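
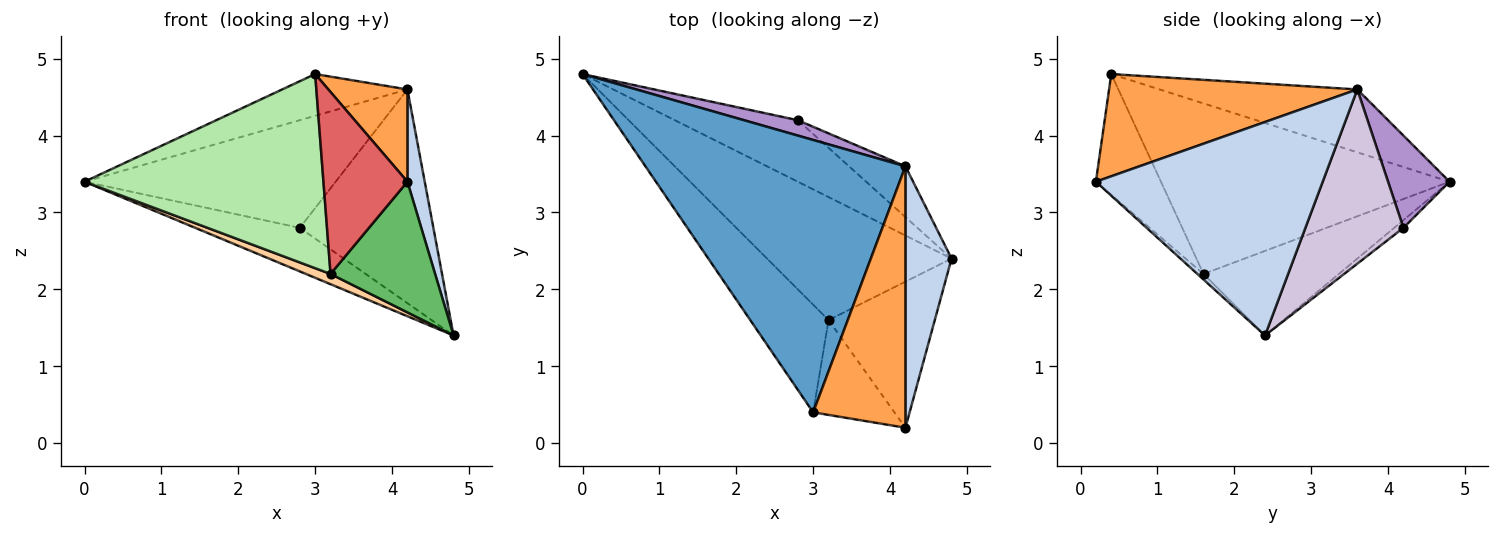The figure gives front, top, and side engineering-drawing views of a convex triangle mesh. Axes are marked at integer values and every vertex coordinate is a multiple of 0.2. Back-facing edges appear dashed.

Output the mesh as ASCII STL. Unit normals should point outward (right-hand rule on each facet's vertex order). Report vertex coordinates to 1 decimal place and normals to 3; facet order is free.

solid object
 facet normal -0.233 0.147 0.961
  outer loop
   vertex 4.2 3.6 4.6
   vertex 0.0 4.8 3.4
   vertex 3.0 0.4 4.8
  endloop
 endfacet
 facet normal 0.975 -0.074 0.211
  outer loop
   vertex 4.2 3.6 4.6
   vertex 4.2 0.2 3.4
   vertex 4.8 2.4 1.4
  endloop
 endfacet
 facet normal 0.722 -0.230 0.652
  outer loop
   vertex 4.2 3.6 4.6
   vertex 3.0 0.4 4.8
   vertex 4.2 0.2 3.4
  endloop
 endfacet
 facet normal -0.415 -0.076 -0.906
  outer loop
   vertex 3.2 1.6 2.2
   vertex 0.0 4.8 3.4
   vertex 4.8 2.4 1.4
  endloop
 endfacet
 facet normal -0.039 -0.666 -0.745
  outer loop
   vertex 3.2 1.6 2.2
   vertex 4.8 2.4 1.4
   vertex 4.2 0.2 3.4
  endloop
 endfacet
 facet normal -0.726 -0.601 -0.333
  outer loop
   vertex 3.2 1.6 2.2
   vertex 3.0 0.4 4.8
   vertex 0.0 4.8 3.4
  endloop
 endfacet
 facet normal -0.566 -0.731 -0.381
  outer loop
   vertex 3.2 1.6 2.2
   vertex 4.2 0.2 3.4
   vertex 3.0 0.4 4.8
  endloop
 endfacet
 facet normal -0.051 0.577 -0.815
  outer loop
   vertex 2.8 4.2 2.8
   vertex 4.8 2.4 1.4
   vertex 0.0 4.8 3.4
  endloop
 endfacet
 facet normal 0.236 0.962 0.137
  outer loop
   vertex 2.8 4.2 2.8
   vertex 0.0 4.8 3.4
   vertex 4.2 3.6 4.6
  endloop
 endfacet
 facet normal 0.581 0.792 -0.188
  outer loop
   vertex 2.8 4.2 2.8
   vertex 4.2 3.6 4.6
   vertex 4.8 2.4 1.4
  endloop
 endfacet
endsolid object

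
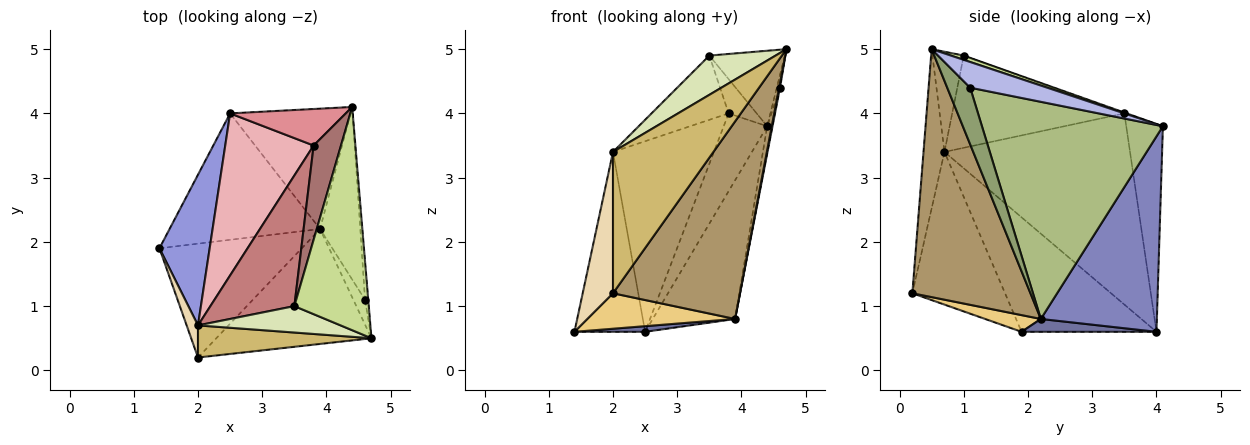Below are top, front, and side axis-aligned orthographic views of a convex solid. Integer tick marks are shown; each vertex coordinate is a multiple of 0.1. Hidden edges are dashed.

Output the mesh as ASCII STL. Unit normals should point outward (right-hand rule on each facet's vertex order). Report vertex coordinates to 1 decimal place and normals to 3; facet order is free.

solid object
 facet normal 0.085 -0.045 -0.995
  outer loop
   vertex 3.9 2.2 0.8
   vertex 1.4 1.9 0.6
   vertex 2.5 4.0 0.6
  endloop
 endfacet
 facet normal 0.729 0.517 -0.449
  outer loop
   vertex 3.9 2.2 0.8
   vertex 2.5 4.0 0.6
   vertex 4.4 4.1 3.8
  endloop
 endfacet
 facet normal -0.826 0.432 0.362
  outer loop
   vertex 2.0 0.7 3.4
   vertex 2.5 4.0 0.6
   vertex 1.4 1.9 0.6
  endloop
 endfacet
 facet normal 0.991 0.041 -0.124
  outer loop
   vertex 4.6 1.1 4.4
   vertex 4.4 4.1 3.8
   vertex 4.7 0.5 5.0
  endloop
 endfacet
 facet normal 0.979 -0.039 -0.202
  outer loop
   vertex 4.6 1.1 4.4
   vertex 4.7 0.5 5.0
   vertex 3.9 2.2 0.8
  endloop
 endfacet
 facet normal 0.983 0.029 -0.182
  outer loop
   vertex 4.6 1.1 4.4
   vertex 3.9 2.2 0.8
   vertex 4.4 4.1 3.8
  endloop
 endfacet
 facet normal 0.054 0.320 0.946
  outer loop
   vertex 3.5 1.0 4.9
   vertex 4.7 0.5 5.0
   vertex 4.4 4.1 3.8
  endloop
 endfacet
 facet normal -0.365 -0.772 0.520
  outer loop
   vertex 3.5 1.0 4.9
   vertex 2.0 0.7 3.4
   vertex 4.7 0.5 5.0
  endloop
 endfacet
 facet normal 0.627 -0.674 -0.392
  outer loop
   vertex 2.0 0.2 1.2
   vertex 3.9 2.2 0.8
   vertex 4.7 0.5 5.0
  endloop
 endfacet
 facet normal -0.199 -0.956 0.217
  outer loop
   vertex 2.0 0.2 1.2
   vertex 4.7 0.5 5.0
   vertex 2.0 0.7 3.4
  endloop
 endfacet
 facet normal 0.111 -0.296 -0.949
  outer loop
   vertex 2.0 0.2 1.2
   vertex 1.4 1.9 0.6
   vertex 3.9 2.2 0.8
  endloop
 endfacet
 facet normal -0.948 -0.310 0.070
  outer loop
   vertex 2.0 0.2 1.2
   vertex 2.0 0.7 3.4
   vertex 1.4 1.9 0.6
  endloop
 endfacet
 facet normal -0.028 0.342 0.939
  outer loop
   vertex 3.8 3.5 4.0
   vertex 3.5 1.0 4.9
   vertex 4.4 4.1 3.8
  endloop
 endfacet
 facet normal -0.702 0.314 0.639
  outer loop
   vertex 3.8 3.5 4.0
   vertex 2.0 0.7 3.4
   vertex 3.5 1.0 4.9
  endloop
 endfacet
 facet normal -0.607 0.719 0.338
  outer loop
   vertex 3.8 3.5 4.0
   vertex 4.4 4.1 3.8
   vertex 2.5 4.0 0.6
  endloop
 endfacet
 facet normal -0.814 0.443 0.376
  outer loop
   vertex 3.8 3.5 4.0
   vertex 2.5 4.0 0.6
   vertex 2.0 0.7 3.4
  endloop
 endfacet
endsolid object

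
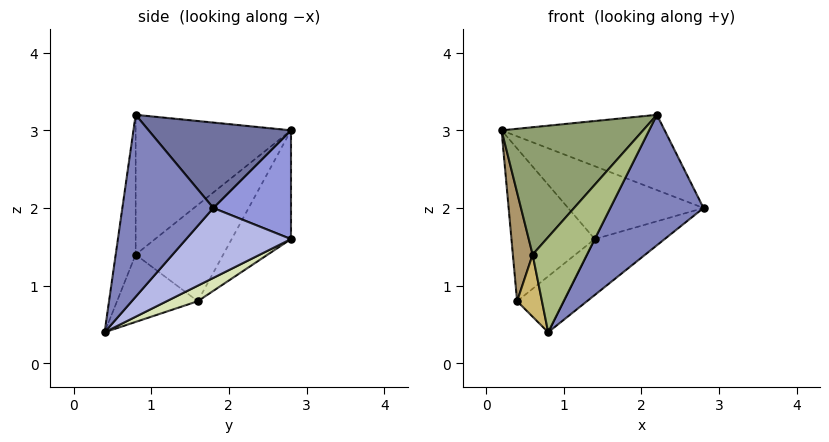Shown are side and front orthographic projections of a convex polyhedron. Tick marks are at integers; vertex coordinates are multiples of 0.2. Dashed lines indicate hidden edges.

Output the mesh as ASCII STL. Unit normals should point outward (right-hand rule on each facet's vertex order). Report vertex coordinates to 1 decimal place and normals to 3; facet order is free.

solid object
 facet normal 0.475 0.544 0.691
  outer loop
   vertex 2.2 0.8 3.2
   vertex 2.8 1.8 2.0
   vertex 0.2 2.8 3.0
  endloop
 endfacet
 facet normal 0.678 -0.695 -0.240
  outer loop
   vertex 2.2 0.8 3.2
   vertex 0.8 0.4 0.4
   vertex 2.8 1.8 2.0
  endloop
 endfacet
 facet normal 0.458 0.798 0.392
  outer loop
   vertex 1.4 2.8 1.6
   vertex 0.2 2.8 3.0
   vertex 2.8 1.8 2.0
  endloop
 endfacet
 facet normal 0.456 0.304 -0.836
  outer loop
   vertex 1.4 2.8 1.6
   vertex 2.8 1.8 2.0
   vertex 0.8 0.4 0.4
  endloop
 endfacet
 facet normal -0.618 -0.563 0.549
  outer loop
   vertex 0.6 0.8 1.4
   vertex 2.2 0.8 3.2
   vertex 0.2 2.8 3.0
  endloop
 endfacet
 facet normal -0.330 -0.897 0.293
  outer loop
   vertex 0.6 0.8 1.4
   vertex 0.8 0.4 0.4
   vertex 2.2 0.8 3.2
  endloop
 endfacet
 facet normal -0.519 0.730 -0.445
  outer loop
   vertex 0.4 1.6 0.8
   vertex 0.2 2.8 3.0
   vertex 1.4 2.8 1.6
  endloop
 endfacet
 facet normal 0.254 0.381 -0.889
  outer loop
   vertex 0.4 1.6 0.8
   vertex 1.4 2.8 1.6
   vertex 0.8 0.4 0.4
  endloop
 endfacet
 facet normal -0.975 -0.220 0.031
  outer loop
   vertex 0.4 1.6 0.8
   vertex 0.6 0.8 1.4
   vertex 0.2 2.8 3.0
  endloop
 endfacet
 facet normal -0.953 -0.293 -0.073
  outer loop
   vertex 0.4 1.6 0.8
   vertex 0.8 0.4 0.4
   vertex 0.6 0.8 1.4
  endloop
 endfacet
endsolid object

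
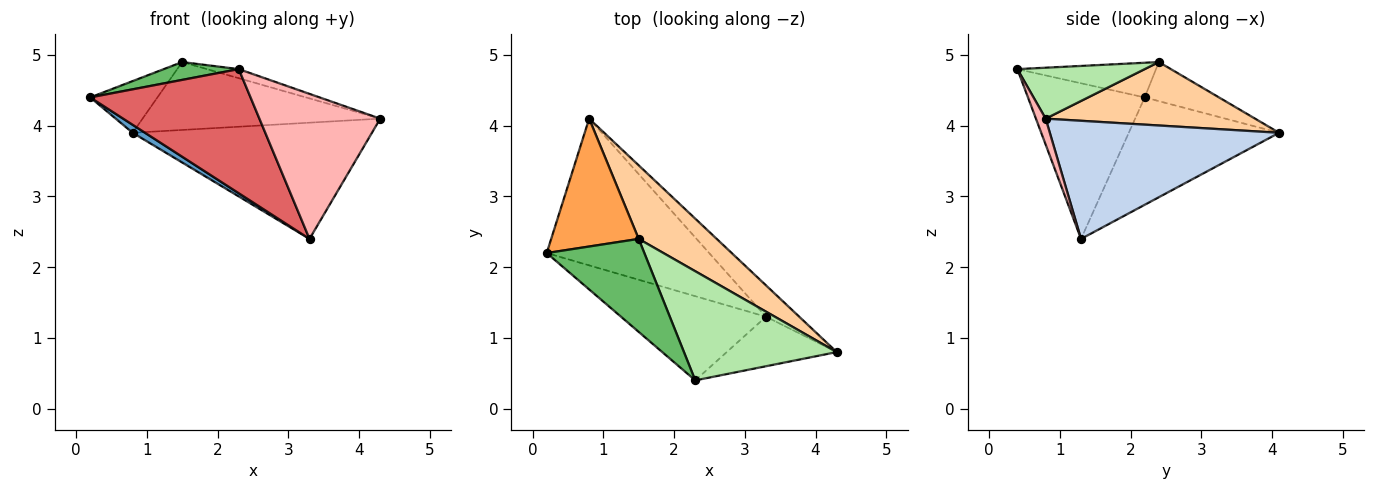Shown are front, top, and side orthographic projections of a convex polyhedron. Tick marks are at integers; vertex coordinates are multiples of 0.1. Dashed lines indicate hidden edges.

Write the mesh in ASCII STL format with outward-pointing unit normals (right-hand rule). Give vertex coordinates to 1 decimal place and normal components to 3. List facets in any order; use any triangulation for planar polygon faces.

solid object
 facet normal -0.551 -0.045 -0.833
  outer loop
   vertex 3.3 1.3 2.4
   vertex 0.2 2.2 4.4
   vertex 0.8 4.1 3.9
  endloop
 endfacet
 facet normal 0.679 0.709 -0.191
  outer loop
   vertex 3.3 1.3 2.4
   vertex 0.8 4.1 3.9
   vertex 4.3 0.8 4.1
  endloop
 endfacet
 facet normal -0.383 0.346 0.857
  outer loop
   vertex 1.5 2.4 4.9
   vertex 0.8 4.1 3.9
   vertex 0.2 2.2 4.4
  endloop
 endfacet
 facet normal 0.513 0.582 0.631
  outer loop
   vertex 1.5 2.4 4.9
   vertex 4.3 0.8 4.1
   vertex 0.8 4.1 3.9
  endloop
 endfacet
 facet normal -0.329 -0.178 0.927
  outer loop
   vertex 2.3 0.4 4.8
   vertex 1.5 2.4 4.9
   vertex 0.2 2.2 4.4
  endloop
 endfacet
 facet normal 0.315 0.079 0.946
  outer loop
   vertex 2.3 0.4 4.8
   vertex 4.3 0.8 4.1
   vertex 1.5 2.4 4.9
  endloop
 endfacet
 facet normal -0.516 -0.709 -0.481
  outer loop
   vertex 2.3 0.4 4.8
   vertex 0.2 2.2 4.4
   vertex 3.3 1.3 2.4
  endloop
 endfacet
 facet normal 0.076 -0.944 -0.322
  outer loop
   vertex 2.3 0.4 4.8
   vertex 3.3 1.3 2.4
   vertex 4.3 0.8 4.1
  endloop
 endfacet
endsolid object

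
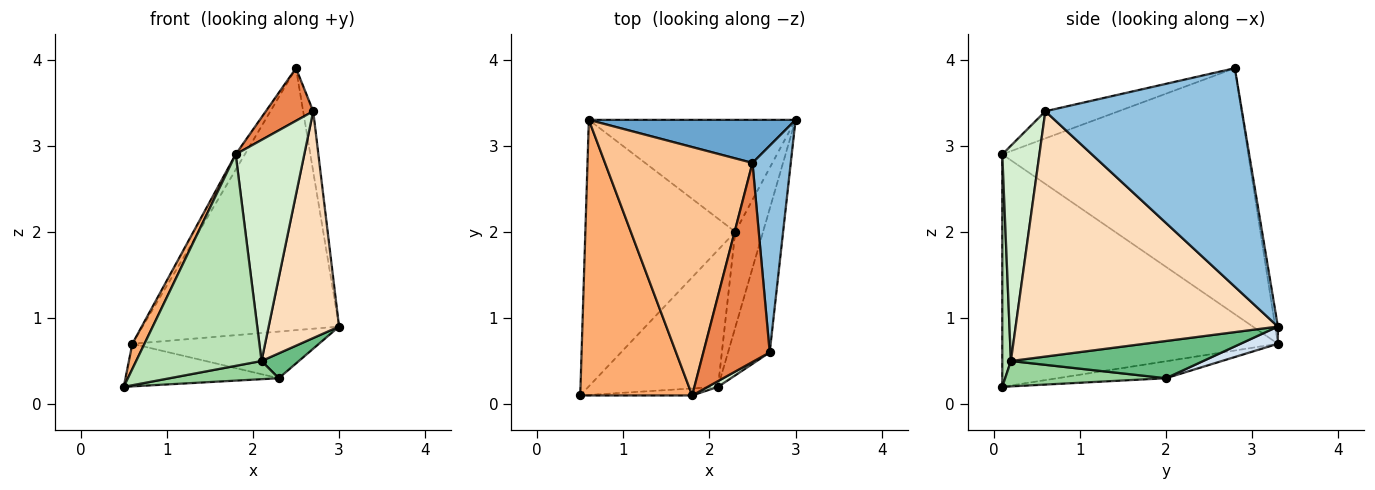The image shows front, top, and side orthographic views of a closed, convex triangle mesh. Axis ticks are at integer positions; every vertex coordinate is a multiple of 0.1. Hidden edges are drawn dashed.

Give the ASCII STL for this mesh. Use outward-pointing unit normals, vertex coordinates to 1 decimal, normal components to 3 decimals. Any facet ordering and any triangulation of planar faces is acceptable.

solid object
 facet normal -0.014 0.987 0.162
  outer loop
   vertex 2.5 2.8 3.9
   vertex 3.0 3.3 0.9
   vertex 0.6 3.3 0.7
  endloop
 endfacet
 facet normal 0.984 0.050 0.172
  outer loop
   vertex 2.7 0.6 3.4
   vertex 3.0 3.3 0.9
   vertex 2.5 2.8 3.9
  endloop
 endfacet
 facet normal -0.111 0.157 -0.981
  outer loop
   vertex 2.3 2.0 0.3
   vertex 0.5 0.1 0.2
   vertex 0.6 3.3 0.7
  endloop
 endfacet
 facet normal 0.077 0.383 -0.920
  outer loop
   vertex 2.3 2.0 0.3
   vertex 0.6 3.3 0.7
   vertex 3.0 3.3 0.9
  endloop
 endfacet
 facet normal -0.367 -0.238 0.899
  outer loop
   vertex 1.8 0.1 2.9
   vertex 2.7 0.6 3.4
   vertex 2.5 2.8 3.9
  endloop
 endfacet
 facet normal -0.900 -0.040 0.433
  outer loop
   vertex 1.8 0.1 2.9
   vertex 0.6 3.3 0.7
   vertex 0.5 0.1 0.2
  endloop
 endfacet
 facet normal -0.857 0.032 0.514
  outer loop
   vertex 1.8 0.1 2.9
   vertex 2.5 2.8 3.9
   vertex 0.6 3.3 0.7
  endloop
 endfacet
 facet normal 0.953 -0.256 -0.162
  outer loop
   vertex 2.1 0.2 0.5
   vertex 3.0 3.3 0.9
   vertex 2.7 0.6 3.4
  endloop
 endfacet
 facet normal 0.792 -0.154 -0.591
  outer loop
   vertex 2.1 0.2 0.5
   vertex 2.3 2.0 0.3
   vertex 3.0 3.3 0.9
  endloop
 endfacet
 facet normal 0.191 -0.129 -0.973
  outer loop
   vertex 2.1 0.2 0.5
   vertex 0.5 0.1 0.2
   vertex 2.3 2.0 0.3
  endloop
 endfacet
 facet normal 0.069 -0.997 -0.033
  outer loop
   vertex 2.1 0.2 0.5
   vertex 1.8 0.1 2.9
   vertex 0.5 0.1 0.2
  endloop
 endfacet
 facet normal 0.476 -0.879 0.023
  outer loop
   vertex 2.1 0.2 0.5
   vertex 2.7 0.6 3.4
   vertex 1.8 0.1 2.9
  endloop
 endfacet
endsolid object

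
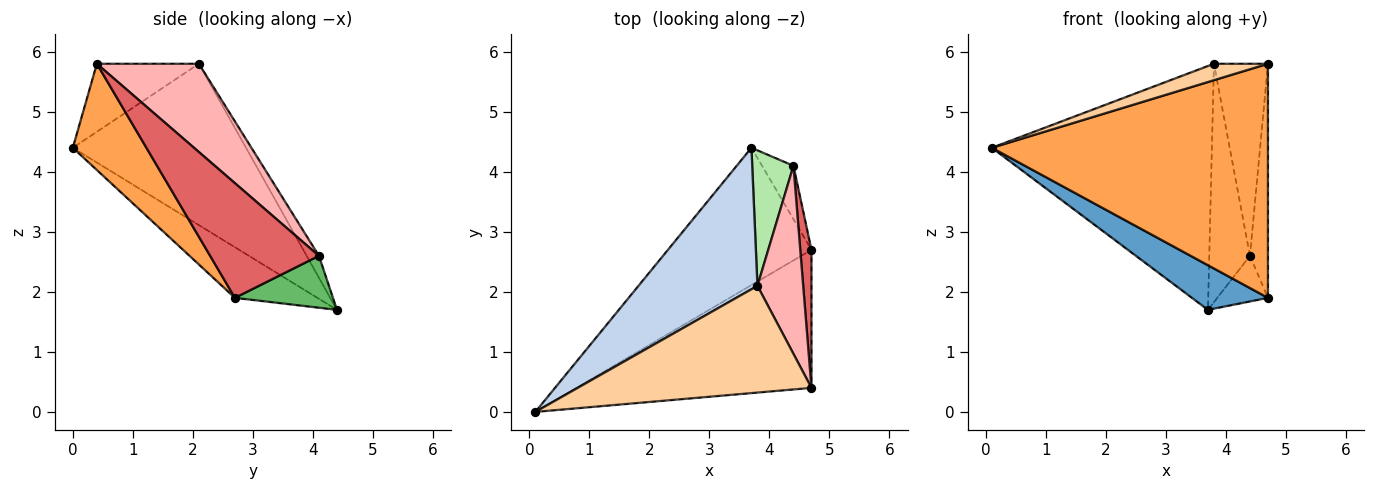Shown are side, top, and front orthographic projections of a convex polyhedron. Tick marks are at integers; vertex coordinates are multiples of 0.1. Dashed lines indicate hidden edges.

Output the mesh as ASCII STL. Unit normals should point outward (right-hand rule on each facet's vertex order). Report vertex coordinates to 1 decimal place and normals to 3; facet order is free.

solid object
 facet normal -0.318 -0.293 -0.902
  outer loop
   vertex 3.7 4.4 1.7
   vertex 4.7 2.7 1.9
   vertex 0.1 0.0 4.4
  endloop
 endfacet
 facet normal -0.563 0.715 0.415
  outer loop
   vertex 3.8 2.1 5.8
   vertex 3.7 4.4 1.7
   vertex 0.1 0.0 4.4
  endloop
 endfacet
 facet normal 0.224 -0.840 -0.495
  outer loop
   vertex 4.7 0.4 5.8
   vertex 0.1 0.0 4.4
   vertex 4.7 2.7 1.9
  endloop
 endfacet
 facet normal -0.276 -0.146 0.950
  outer loop
   vertex 4.7 0.4 5.8
   vertex 3.8 2.1 5.8
   vertex 0.1 0.0 4.4
  endloop
 endfacet
 facet normal 0.782 0.404 -0.474
  outer loop
   vertex 4.4 4.1 2.6
   vertex 4.7 2.7 1.9
   vertex 3.7 4.4 1.7
  endloop
 endfacet
 facet normal -0.254 0.841 0.478
  outer loop
   vertex 4.4 4.1 2.6
   vertex 3.7 4.4 1.7
   vertex 3.8 2.1 5.8
  endloop
 endfacet
 facet normal 0.982 0.163 0.096
  outer loop
   vertex 4.4 4.1 2.6
   vertex 4.7 0.4 5.8
   vertex 4.7 2.7 1.9
  endloop
 endfacet
 facet normal 0.803 0.425 0.417
  outer loop
   vertex 4.4 4.1 2.6
   vertex 3.8 2.1 5.8
   vertex 4.7 0.4 5.8
  endloop
 endfacet
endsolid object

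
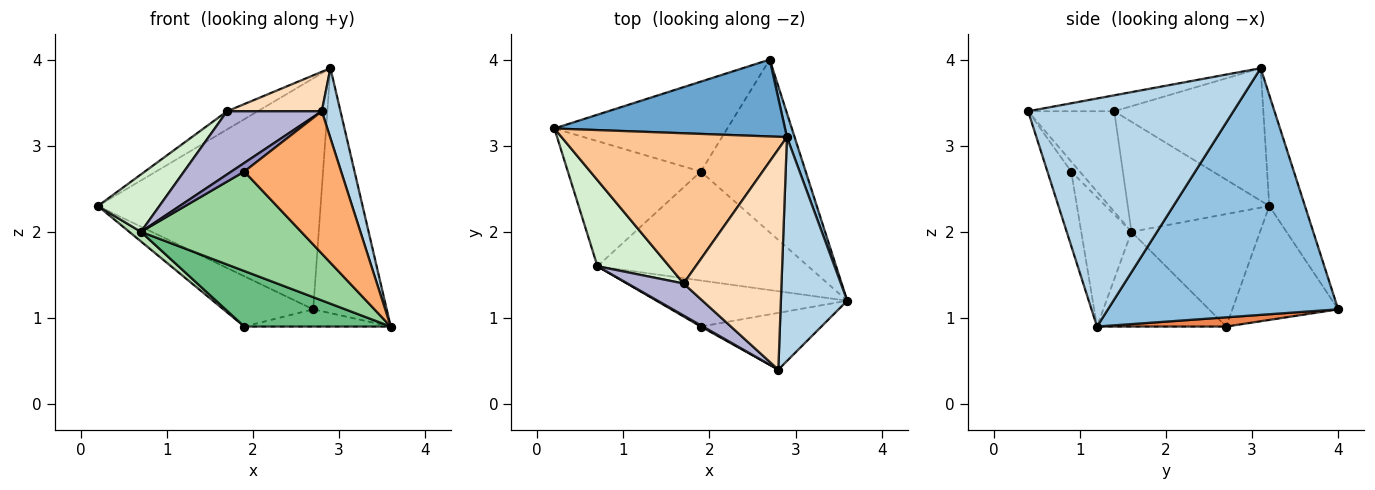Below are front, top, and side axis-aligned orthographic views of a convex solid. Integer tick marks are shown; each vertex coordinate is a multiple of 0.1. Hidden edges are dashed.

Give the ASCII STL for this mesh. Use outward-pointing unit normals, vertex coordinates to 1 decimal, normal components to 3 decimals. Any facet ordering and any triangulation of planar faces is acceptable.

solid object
 facet normal -0.150 0.938 0.312
  outer loop
   vertex 2.9 3.1 3.9
   vertex 2.7 4.0 1.1
   vertex 0.2 3.2 2.3
  endloop
 endfacet
 facet normal 0.952 0.304 0.030
  outer loop
   vertex 2.9 3.1 3.9
   vertex 3.6 1.2 0.9
   vertex 2.7 4.0 1.1
  endloop
 endfacet
 facet normal 0.957 -0.087 0.278
  outer loop
   vertex 2.8 0.4 3.4
   vertex 3.6 1.2 0.9
   vertex 2.9 3.1 3.9
  endloop
 endfacet
 facet normal -0.499 0.423 -0.757
  outer loop
   vertex 1.9 2.7 0.9
   vertex 0.2 3.2 2.3
   vertex 2.7 4.0 1.1
  endloop
 endfacet
 facet normal 0.087 0.099 -0.991
  outer loop
   vertex 1.9 2.7 0.9
   vertex 2.7 4.0 1.1
   vertex 3.6 1.2 0.9
  endloop
 endfacet
 facet normal -0.222 -0.906 -0.361
  outer loop
   vertex 1.9 0.9 2.7
   vertex 3.6 1.2 0.9
   vertex 2.8 0.4 3.4
  endloop
 endfacet
 facet normal -0.504 0.104 0.857
  outer loop
   vertex 1.7 1.4 3.4
   vertex 2.9 3.1 3.9
   vertex 0.2 3.2 2.3
  endloop
 endfacet
 facet normal -0.158 -0.174 0.972
  outer loop
   vertex 1.7 1.4 3.4
   vertex 2.8 0.4 3.4
   vertex 2.9 3.1 3.9
  endloop
 endfacet
 facet normal -0.372 -0.421 -0.827
  outer loop
   vertex 0.7 1.6 2.0
   vertex 1.9 2.7 0.9
   vertex 3.6 1.2 0.9
  endloop
 endfacet
 facet normal -0.274 -0.873 -0.404
  outer loop
   vertex 0.7 1.6 2.0
   vertex 3.6 1.2 0.9
   vertex 1.9 0.9 2.7
  endloop
 endfacet
 facet normal -0.645 -0.059 -0.762
  outer loop
   vertex 0.7 1.6 2.0
   vertex 0.2 3.2 2.3
   vertex 1.9 2.7 0.9
  endloop
 endfacet
 facet normal -0.787 -0.342 0.513
  outer loop
   vertex 0.7 1.6 2.0
   vertex 1.7 1.4 3.4
   vertex 0.2 3.2 2.3
  endloop
 endfacet
 facet normal -0.551 -0.826 0.118
  outer loop
   vertex 0.7 1.6 2.0
   vertex 1.9 0.9 2.7
   vertex 2.8 0.4 3.4
  endloop
 endfacet
 facet normal -0.630 -0.693 0.351
  outer loop
   vertex 0.7 1.6 2.0
   vertex 2.8 0.4 3.4
   vertex 1.7 1.4 3.4
  endloop
 endfacet
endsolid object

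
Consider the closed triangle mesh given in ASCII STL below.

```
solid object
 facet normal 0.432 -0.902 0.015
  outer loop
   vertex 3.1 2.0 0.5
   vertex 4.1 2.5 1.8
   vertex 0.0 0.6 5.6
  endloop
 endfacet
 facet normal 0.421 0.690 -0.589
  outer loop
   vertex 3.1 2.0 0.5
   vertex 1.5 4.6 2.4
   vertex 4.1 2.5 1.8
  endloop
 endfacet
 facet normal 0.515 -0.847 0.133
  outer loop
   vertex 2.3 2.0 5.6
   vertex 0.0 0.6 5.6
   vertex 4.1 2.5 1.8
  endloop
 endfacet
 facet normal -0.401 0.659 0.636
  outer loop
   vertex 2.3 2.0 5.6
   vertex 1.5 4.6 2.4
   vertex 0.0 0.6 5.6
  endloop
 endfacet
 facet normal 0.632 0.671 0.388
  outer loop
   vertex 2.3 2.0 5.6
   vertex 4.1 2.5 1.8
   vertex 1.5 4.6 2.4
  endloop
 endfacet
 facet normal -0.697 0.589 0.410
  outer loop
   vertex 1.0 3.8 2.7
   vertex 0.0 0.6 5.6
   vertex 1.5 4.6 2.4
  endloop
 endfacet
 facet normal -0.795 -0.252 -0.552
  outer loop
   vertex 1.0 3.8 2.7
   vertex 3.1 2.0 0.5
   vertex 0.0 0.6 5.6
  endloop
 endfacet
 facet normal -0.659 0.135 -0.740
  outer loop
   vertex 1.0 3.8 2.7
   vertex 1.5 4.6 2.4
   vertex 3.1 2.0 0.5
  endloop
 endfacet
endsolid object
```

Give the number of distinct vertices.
6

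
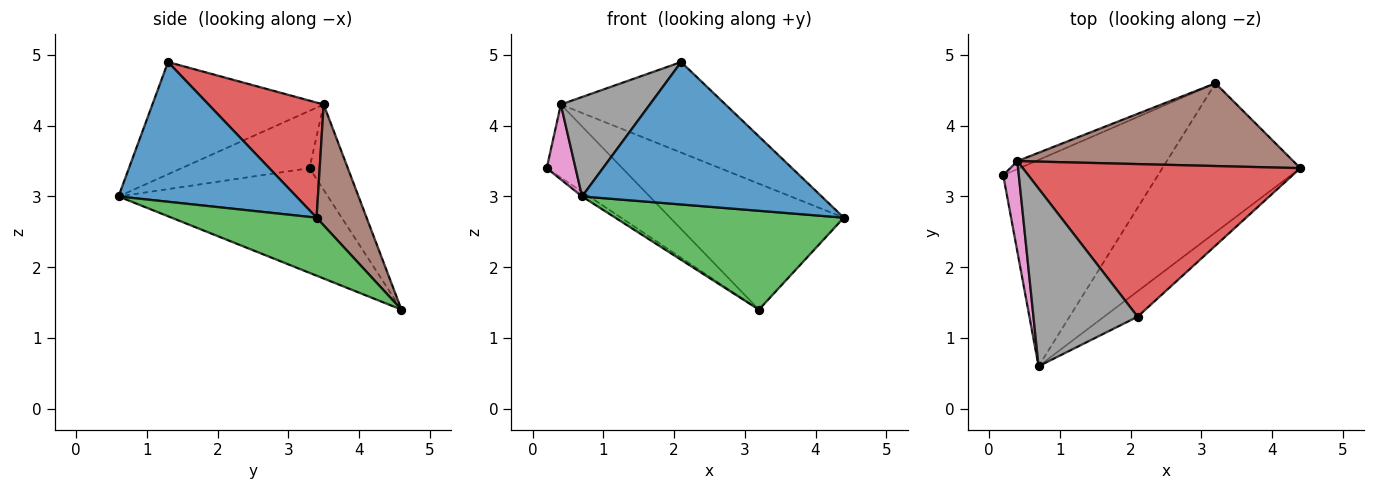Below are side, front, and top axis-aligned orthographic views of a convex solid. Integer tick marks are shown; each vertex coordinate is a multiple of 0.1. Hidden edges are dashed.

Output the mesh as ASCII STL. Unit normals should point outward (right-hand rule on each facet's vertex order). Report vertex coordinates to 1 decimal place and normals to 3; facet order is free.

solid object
 facet normal 0.590 -0.795 -0.142
  outer loop
   vertex 2.1 1.3 4.9
   vertex 0.7 0.6 3.0
   vertex 4.4 3.4 2.7
  endloop
 endfacet
 facet normal -0.560 0.019 -0.828
  outer loop
   vertex 3.2 4.6 1.4
   vertex 0.7 0.6 3.0
   vertex 0.2 3.3 3.4
  endloop
 endfacet
 facet normal 0.331 -0.521 -0.787
  outer loop
   vertex 3.2 4.6 1.4
   vertex 4.4 3.4 2.7
   vertex 0.7 0.6 3.0
  endloop
 endfacet
 facet normal 0.336 0.481 0.810
  outer loop
   vertex 0.4 3.5 4.3
   vertex 2.1 1.3 4.9
   vertex 4.4 3.4 2.7
  endloop
 endfacet
 facet normal -0.450 0.888 -0.097
  outer loop
   vertex 0.4 3.5 4.3
   vertex 3.2 4.6 1.4
   vertex 0.2 3.3 3.4
  endloop
 endfacet
 facet normal 0.234 0.812 0.534
  outer loop
   vertex 0.4 3.5 4.3
   vertex 4.4 3.4 2.7
   vertex 3.2 4.6 1.4
  endloop
 endfacet
 facet normal -0.943 -0.213 0.257
  outer loop
   vertex 0.4 3.5 4.3
   vertex 0.2 3.3 3.4
   vertex 0.7 0.6 3.0
  endloop
 endfacet
 facet normal -0.685 -0.356 0.636
  outer loop
   vertex 0.4 3.5 4.3
   vertex 0.7 0.6 3.0
   vertex 2.1 1.3 4.9
  endloop
 endfacet
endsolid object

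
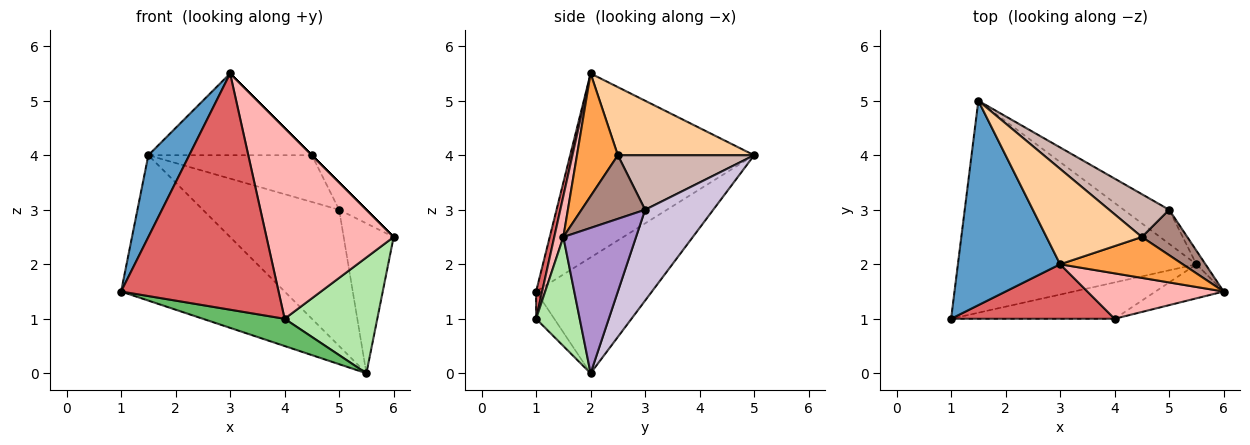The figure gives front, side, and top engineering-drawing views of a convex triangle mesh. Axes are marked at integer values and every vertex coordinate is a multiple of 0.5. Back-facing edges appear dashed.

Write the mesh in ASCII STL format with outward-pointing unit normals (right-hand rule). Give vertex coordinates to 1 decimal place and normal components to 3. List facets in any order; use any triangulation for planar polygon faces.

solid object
 facet normal -0.858 -0.191 0.477
  outer loop
   vertex 3.0 2.0 5.5
   vertex 1.5 5.0 4.0
   vertex 1.0 1.0 1.5
  endloop
 endfacet
 facet normal -0.372 0.525 -0.766
  outer loop
   vertex 5.5 2.0 0.0
   vertex 1.0 1.0 1.5
   vertex 1.5 5.0 4.0
  endloop
 endfacet
 facet normal 0.707 0.000 0.707
  outer loop
   vertex 4.5 2.5 4.0
   vertex 3.0 2.0 5.5
   vertex 6.0 1.5 2.5
  endloop
 endfacet
 facet normal 0.477 0.572 0.667
  outer loop
   vertex 4.5 2.5 4.0
   vertex 1.5 5.0 4.0
   vertex 3.0 2.0 5.5
  endloop
 endfacet
 facet normal -0.132 -0.595 -0.793
  outer loop
   vertex 4.0 1.0 1.0
   vertex 1.0 1.0 1.5
   vertex 5.5 2.0 0.0
  endloop
 endfacet
 facet normal 0.411 -0.874 -0.257
  outer loop
   vertex 4.0 1.0 1.0
   vertex 5.5 2.0 0.0
   vertex 6.0 1.5 2.5
  endloop
 endfacet
 facet normal 0.037 -0.974 0.225
  outer loop
   vertex 4.0 1.0 1.0
   vertex 3.0 2.0 5.5
   vertex 1.0 1.0 1.5
  endloop
 endfacet
 facet normal 0.069 -0.970 0.231
  outer loop
   vertex 4.0 1.0 1.0
   vertex 6.0 1.5 2.5
   vertex 3.0 2.0 5.5
  endloop
 endfacet
 facet normal 0.823 0.566 -0.051
  outer loop
   vertex 5.0 3.0 3.0
   vertex 6.0 1.5 2.5
   vertex 5.5 2.0 0.0
  endloop
 endfacet
 facet normal 0.436 0.873 -0.218
  outer loop
   vertex 5.0 3.0 3.0
   vertex 5.5 2.0 0.0
   vertex 1.5 5.0 4.0
  endloop
 endfacet
 facet normal 0.768 0.329 0.549
  outer loop
   vertex 5.0 3.0 3.0
   vertex 4.5 2.5 4.0
   vertex 6.0 1.5 2.5
  endloop
 endfacet
 facet normal 0.523 0.628 0.576
  outer loop
   vertex 5.0 3.0 3.0
   vertex 1.5 5.0 4.0
   vertex 4.5 2.5 4.0
  endloop
 endfacet
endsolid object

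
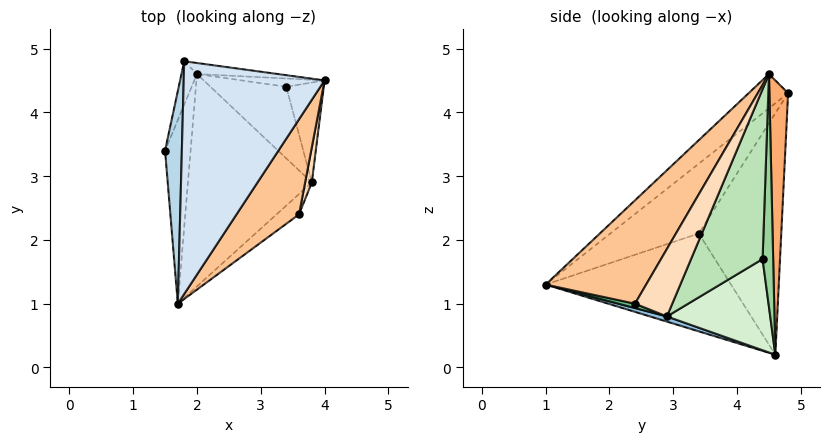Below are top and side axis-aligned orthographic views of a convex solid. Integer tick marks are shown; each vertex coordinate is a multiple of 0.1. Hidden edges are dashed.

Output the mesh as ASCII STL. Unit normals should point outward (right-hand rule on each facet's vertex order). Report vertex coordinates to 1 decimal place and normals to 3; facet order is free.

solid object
 facet normal -0.968 0.004 -0.252
  outer loop
   vertex 2.0 4.6 0.2
   vertex 1.7 1.0 1.3
   vertex 1.5 3.4 2.1
  endloop
 endfacet
 facet normal 0.040 -0.295 -0.955
  outer loop
   vertex 3.8 2.9 0.8
   vertex 1.7 1.0 1.3
   vertex 2.0 4.6 0.2
  endloop
 endfacet
 facet normal -0.960 -0.157 0.231
  outer loop
   vertex 1.8 4.8 4.3
   vertex 1.5 3.4 2.1
   vertex 1.7 1.0 1.3
  endloop
 endfacet
 facet normal -0.188 -0.606 0.773
  outer loop
   vertex 1.8 4.8 4.3
   vertex 1.7 1.0 1.3
   vertex 4.0 4.5 4.6
  endloop
 endfacet
 facet normal -0.952 0.300 -0.061
  outer loop
   vertex 1.8 4.8 4.3
   vertex 2.0 4.6 0.2
   vertex 1.5 3.4 2.1
  endloop
 endfacet
 facet normal 0.141 0.989 -0.041
  outer loop
   vertex 1.8 4.8 4.3
   vertex 4.0 4.5 4.6
   vertex 2.0 4.6 0.2
  endloop
 endfacet
 facet normal 0.590 -0.724 0.357
  outer loop
   vertex 3.6 2.4 1.0
   vertex 4.0 4.5 4.6
   vertex 1.7 1.0 1.3
  endloop
 endfacet
 facet normal 0.937 -0.338 0.093
  outer loop
   vertex 3.6 2.4 1.0
   vertex 3.8 2.9 0.8
   vertex 4.0 4.5 4.6
  endloop
 endfacet
 facet normal 0.172 -0.425 -0.889
  outer loop
   vertex 3.6 2.4 1.0
   vertex 1.7 1.0 1.3
   vertex 3.8 2.9 0.8
  endloop
 endfacet
 facet normal 0.224 0.971 -0.080
  outer loop
   vertex 3.4 4.4 1.7
   vertex 2.0 4.6 0.2
   vertex 4.0 4.5 4.6
  endloop
 endfacet
 facet normal 0.910 0.363 -0.201
  outer loop
   vertex 3.4 4.4 1.7
   vertex 4.0 4.5 4.6
   vertex 3.8 2.9 0.8
  endloop
 endfacet
 facet normal 0.663 0.507 -0.551
  outer loop
   vertex 3.4 4.4 1.7
   vertex 3.8 2.9 0.8
   vertex 2.0 4.6 0.2
  endloop
 endfacet
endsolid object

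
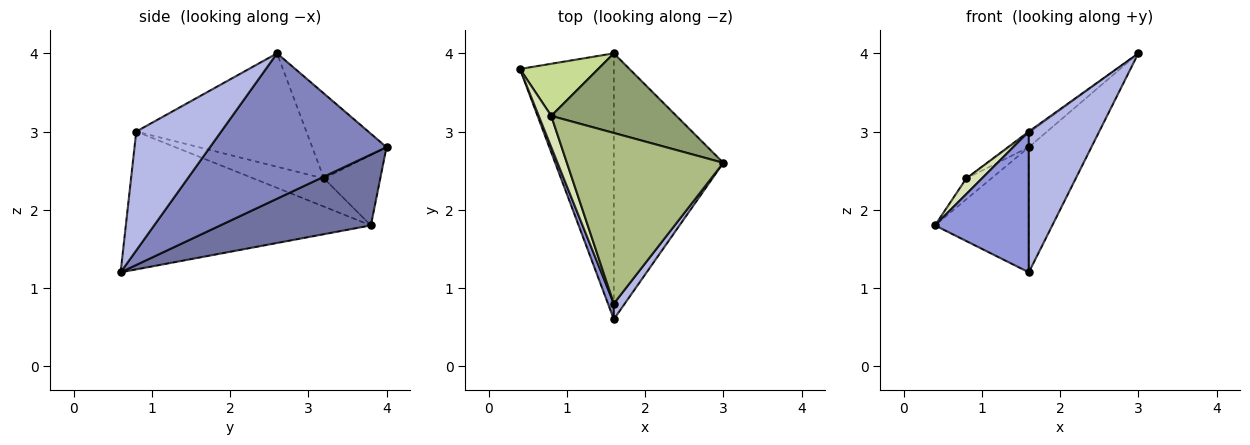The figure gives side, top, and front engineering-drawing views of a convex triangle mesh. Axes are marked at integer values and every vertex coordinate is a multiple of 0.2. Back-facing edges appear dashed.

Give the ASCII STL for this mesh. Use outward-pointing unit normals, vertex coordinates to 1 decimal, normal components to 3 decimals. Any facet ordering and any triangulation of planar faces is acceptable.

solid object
 facet normal 0.564 0.352 -0.747
  outer loop
   vertex 1.6 4.0 2.8
   vertex 1.6 0.6 1.2
   vertex 0.4 3.8 1.8
  endloop
 endfacet
 facet normal 0.769 0.272 -0.579
  outer loop
   vertex 1.6 4.0 2.8
   vertex 3.0 2.6 4.0
   vertex 1.6 0.6 1.2
  endloop
 endfacet
 facet normal -0.933 -0.357 0.040
  outer loop
   vertex 1.6 0.8 3.0
   vertex 0.4 3.8 1.8
   vertex 1.6 0.6 1.2
  endloop
 endfacet
 facet normal 0.768 -0.637 0.071
  outer loop
   vertex 1.6 0.8 3.0
   vertex 1.6 0.6 1.2
   vertex 3.0 2.6 4.0
  endloop
 endfacet
 facet normal -0.555 0.146 0.819
  outer loop
   vertex 0.8 3.2 2.4
   vertex 3.0 2.6 4.0
   vertex 1.6 4.0 2.8
  endloop
 endfacet
 facet normal -0.587 0.007 0.810
  outer loop
   vertex 0.8 3.2 2.4
   vertex 1.6 0.8 3.0
   vertex 3.0 2.6 4.0
  endloop
 endfacet
 facet normal -0.641 0.285 0.712
  outer loop
   vertex 0.8 3.2 2.4
   vertex 1.6 4.0 2.8
   vertex 0.4 3.8 1.8
  endloop
 endfacet
 facet normal -0.896 -0.199 0.398
  outer loop
   vertex 0.8 3.2 2.4
   vertex 0.4 3.8 1.8
   vertex 1.6 0.8 3.0
  endloop
 endfacet
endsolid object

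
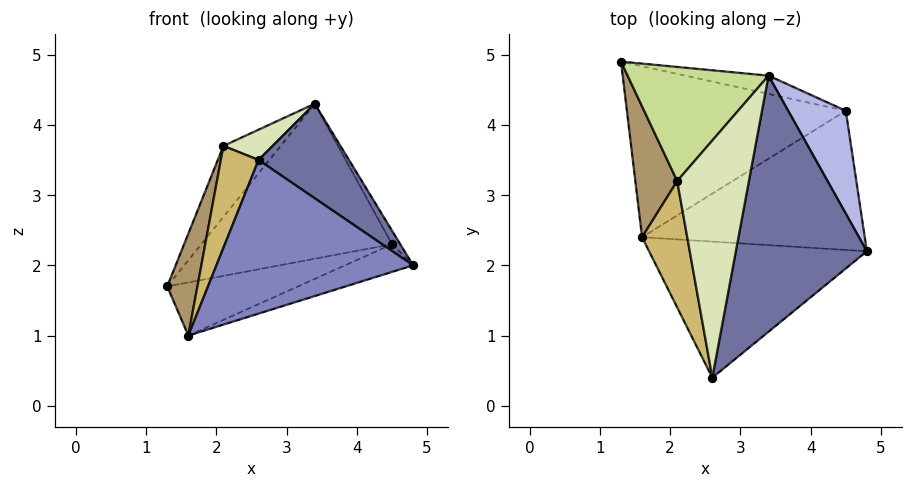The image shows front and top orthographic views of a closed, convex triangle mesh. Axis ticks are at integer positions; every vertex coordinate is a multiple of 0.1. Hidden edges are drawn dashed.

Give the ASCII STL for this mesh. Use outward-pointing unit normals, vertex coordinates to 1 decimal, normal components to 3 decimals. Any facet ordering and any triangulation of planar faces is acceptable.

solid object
 facet normal 0.678 -0.254 0.689
  outer loop
   vertex 3.4 4.7 4.3
   vertex 2.6 0.4 3.5
   vertex 4.8 2.2 2.0
  endloop
 endfacet
 facet normal 0.158 -0.739 -0.655
  outer loop
   vertex 1.6 2.4 1.0
   vertex 4.8 2.2 2.0
   vertex 2.6 0.4 3.5
  endloop
 endfacet
 facet normal 0.233 0.966 -0.114
  outer loop
   vertex 4.5 4.2 2.3
   vertex 1.3 4.9 1.7
   vertex 3.4 4.7 4.3
  endloop
 endfacet
 facet normal 0.881 0.062 0.469
  outer loop
   vertex 4.5 4.2 2.3
   vertex 3.4 4.7 4.3
   vertex 4.8 2.2 2.0
  endloop
 endfacet
 facet normal 0.237 0.288 -0.928
  outer loop
   vertex 4.5 4.2 2.3
   vertex 1.6 2.4 1.0
   vertex 1.3 4.9 1.7
  endloop
 endfacet
 facet normal 0.304 0.186 -0.935
  outer loop
   vertex 4.5 4.2 2.3
   vertex 4.8 2.2 2.0
   vertex 1.6 2.4 1.0
  endloop
 endfacet
 facet normal -0.708 0.373 0.600
  outer loop
   vertex 2.1 3.2 3.7
   vertex 3.4 4.7 4.3
   vertex 1.3 4.9 1.7
  endloop
 endfacet
 facet normal -0.298 -0.121 0.947
  outer loop
   vertex 2.1 3.2 3.7
   vertex 2.6 0.4 3.5
   vertex 3.4 4.7 4.3
  endloop
 endfacet
 facet normal -0.956 -0.179 0.230
  outer loop
   vertex 2.1 3.2 3.7
   vertex 1.3 4.9 1.7
   vertex 1.6 2.4 1.0
  endloop
 endfacet
 facet normal -0.955 -0.187 0.232
  outer loop
   vertex 2.1 3.2 3.7
   vertex 1.6 2.4 1.0
   vertex 2.6 0.4 3.5
  endloop
 endfacet
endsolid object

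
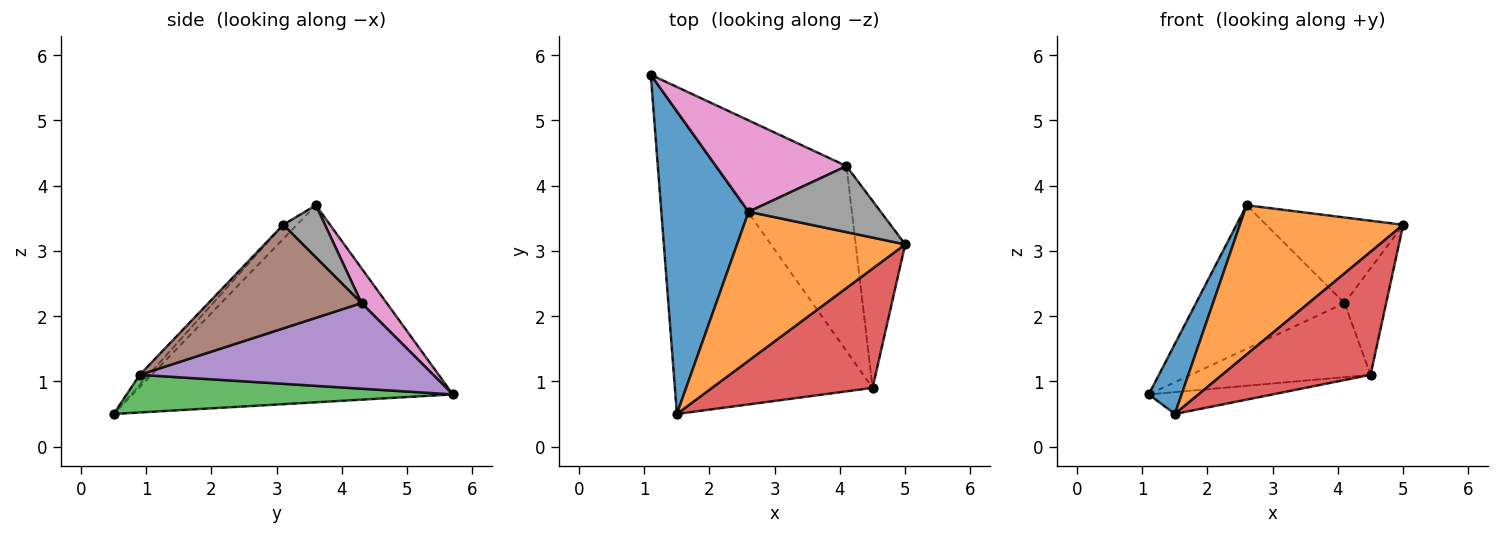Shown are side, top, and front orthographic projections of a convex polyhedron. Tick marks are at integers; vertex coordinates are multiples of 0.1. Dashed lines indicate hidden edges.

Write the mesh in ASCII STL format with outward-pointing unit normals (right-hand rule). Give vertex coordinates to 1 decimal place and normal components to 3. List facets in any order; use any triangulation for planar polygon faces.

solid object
 facet normal -0.910 -0.093 0.403
  outer loop
   vertex 2.6 3.6 3.7
   vertex 1.1 5.7 0.8
   vertex 1.5 0.5 0.5
  endloop
 endfacet
 facet normal -0.059 -0.707 0.705
  outer loop
   vertex 2.6 3.6 3.7
   vertex 1.5 0.5 0.5
   vertex 5.0 3.1 3.4
  endloop
 endfacet
 facet normal 0.187 0.071 -0.980
  outer loop
   vertex 4.5 0.9 1.1
   vertex 1.5 0.5 0.5
   vertex 1.1 5.7 0.8
  endloop
 endfacet
 facet normal -0.043 -0.717 0.695
  outer loop
   vertex 4.5 0.9 1.1
   vertex 5.0 3.1 3.4
   vertex 1.5 0.5 0.5
  endloop
 endfacet
 facet normal 0.519 0.318 -0.794
  outer loop
   vertex 4.1 4.3 2.2
   vertex 4.5 0.9 1.1
   vertex 1.1 5.7 0.8
  endloop
 endfacet
 facet normal 0.876 0.239 -0.419
  outer loop
   vertex 4.1 4.3 2.2
   vertex 5.0 3.1 3.4
   vertex 4.5 0.9 1.1
  endloop
 endfacet
 facet normal 0.142 0.835 0.531
  outer loop
   vertex 4.1 4.3 2.2
   vertex 1.1 5.7 0.8
   vertex 2.6 3.6 3.7
  endloop
 endfacet
 facet normal 0.235 0.770 0.594
  outer loop
   vertex 4.1 4.3 2.2
   vertex 2.6 3.6 3.7
   vertex 5.0 3.1 3.4
  endloop
 endfacet
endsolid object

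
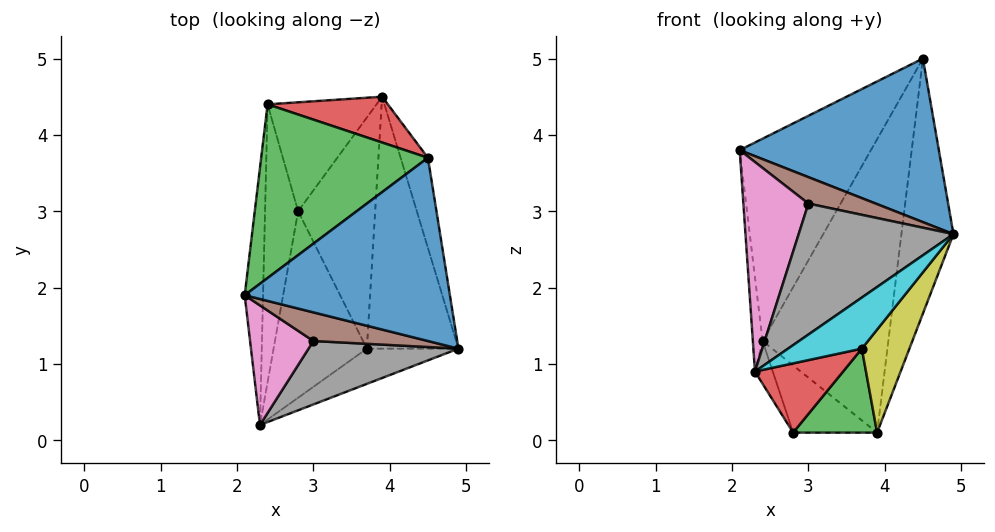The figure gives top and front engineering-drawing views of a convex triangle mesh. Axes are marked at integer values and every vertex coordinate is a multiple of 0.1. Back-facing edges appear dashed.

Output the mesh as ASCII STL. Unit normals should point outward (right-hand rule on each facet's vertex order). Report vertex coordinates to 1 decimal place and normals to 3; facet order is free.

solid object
 facet normal 0.126 -0.661 0.740
  outer loop
   vertex 4.5 3.7 5.0
   vertex 2.1 1.9 3.8
   vertex 4.9 1.2 2.7
  endloop
 endfacet
 facet normal 0.970 0.230 -0.081
  outer loop
   vertex 4.5 3.7 5.0
   vertex 4.9 1.2 2.7
   vertex 3.9 4.5 0.1
  endloop
 endfacet
 facet normal -0.667 0.565 0.485
  outer loop
   vertex 2.4 4.4 1.3
   vertex 2.1 1.9 3.8
   vertex 4.5 3.7 5.0
  endloop
 endfacet
 facet normal 0.057 0.986 0.154
  outer loop
   vertex 2.4 4.4 1.3
   vertex 4.5 3.7 5.0
   vertex 3.9 4.5 0.1
  endloop
 endfacet
 facet normal -0.996 0.032 -0.087
  outer loop
   vertex 2.4 4.4 1.3
   vertex 2.3 0.2 0.9
   vertex 2.1 1.9 3.8
  endloop
 endfacet
 facet normal 0.118 -0.674 0.729
  outer loop
   vertex 3.0 1.3 3.1
   vertex 4.9 1.2 2.7
   vertex 2.1 1.9 3.8
  endloop
 endfacet
 facet normal -0.190 -0.853 0.487
  outer loop
   vertex 3.0 1.3 3.1
   vertex 2.1 1.9 3.8
   vertex 2.3 0.2 0.9
  endloop
 endfacet
 facet normal 0.044 -0.899 0.435
  outer loop
   vertex 3.0 1.3 3.1
   vertex 2.3 0.2 0.9
   vertex 4.9 1.2 2.7
  endloop
 endfacet
 facet normal 0.757 -0.248 -0.605
  outer loop
   vertex 3.7 1.2 1.2
   vertex 3.9 4.5 0.1
   vertex 4.9 1.2 2.7
  endloop
 endfacet
 facet normal 0.579 -0.671 -0.463
  outer loop
   vertex 3.7 1.2 1.2
   vertex 4.9 1.2 2.7
   vertex 2.3 0.2 0.9
  endloop
 endfacet
 facet normal -0.582 0.427 -0.692
  outer loop
   vertex 2.8 3.0 0.1
   vertex 2.4 4.4 1.3
   vertex 3.9 4.5 0.1
  endloop
 endfacet
 facet normal -0.925 0.058 -0.376
  outer loop
   vertex 2.8 3.0 0.1
   vertex 2.3 0.2 0.9
   vertex 2.4 4.4 1.3
  endloop
 endfacet
 facet normal 0.422 -0.310 -0.852
  outer loop
   vertex 2.8 3.0 0.1
   vertex 3.9 4.5 0.1
   vertex 3.7 1.2 1.2
  endloop
 endfacet
 facet normal 0.410 -0.318 -0.855
  outer loop
   vertex 2.8 3.0 0.1
   vertex 3.7 1.2 1.2
   vertex 2.3 0.2 0.9
  endloop
 endfacet
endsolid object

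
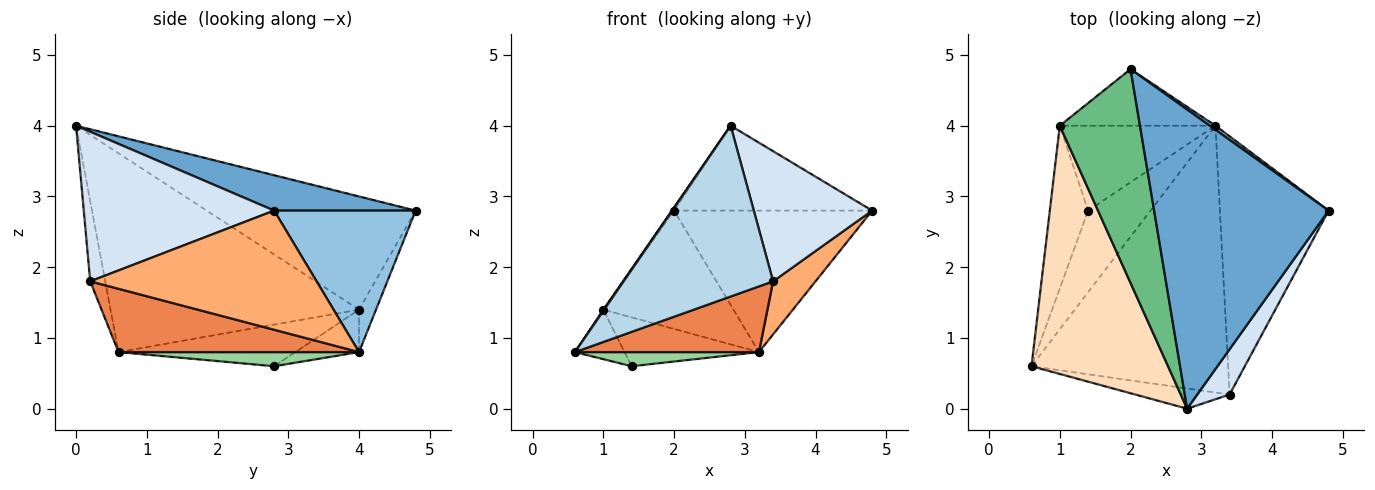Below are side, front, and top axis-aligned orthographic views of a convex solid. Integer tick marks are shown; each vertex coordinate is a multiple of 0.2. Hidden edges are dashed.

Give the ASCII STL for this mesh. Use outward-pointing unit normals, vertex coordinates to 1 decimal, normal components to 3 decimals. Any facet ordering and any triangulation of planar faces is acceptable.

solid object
 facet normal 0.191 0.268 0.944
  outer loop
   vertex 2.8 0.0 4.0
   vertex 4.8 2.8 2.8
   vertex 2.0 4.8 2.8
  endloop
 endfacet
 facet normal 0.581 0.814 0.023
  outer loop
   vertex 3.2 4.0 0.8
   vertex 2.0 4.8 2.8
   vertex 4.8 2.8 2.8
  endloop
 endfacet
 facet normal -0.099 -0.988 -0.117
  outer loop
   vertex 3.4 0.2 1.8
   vertex 2.8 0.0 4.0
   vertex 0.6 0.6 0.8
  endloop
 endfacet
 facet normal 0.835 -0.519 0.181
  outer loop
   vertex 3.4 0.2 1.8
   vertex 4.8 2.8 2.8
   vertex 2.8 0.0 4.0
  endloop
 endfacet
 facet normal 0.298 -0.228 -0.927
  outer loop
   vertex 3.4 0.2 1.8
   vertex 0.6 0.6 0.8
   vertex 3.2 4.0 0.8
  endloop
 endfacet
 facet normal 0.732 -0.137 -0.668
  outer loop
   vertex 3.4 0.2 1.8
   vertex 3.2 4.0 0.8
   vertex 4.8 2.8 2.8
  endloop
 endfacet
 facet normal -0.117 0.896 -0.428
  outer loop
   vertex 1.0 4.0 1.4
   vertex 2.0 4.8 2.8
   vertex 3.2 4.0 0.8
  endloop
 endfacet
 facet normal -0.824 -0.003 0.566
  outer loop
   vertex 1.0 4.0 1.4
   vertex 0.6 0.6 0.8
   vertex 2.8 0.0 4.0
  endloop
 endfacet
 facet normal -0.816 0.008 0.578
  outer loop
   vertex 1.0 4.0 1.4
   vertex 2.8 0.0 4.0
   vertex 2.0 4.8 2.8
  endloop
 endfacet
 facet normal 0.218 -0.167 -0.962
  outer loop
   vertex 1.4 2.8 0.6
   vertex 3.2 4.0 0.8
   vertex 0.6 0.6 0.8
  endloop
 endfacet
 facet normal -0.721 0.202 -0.663
  outer loop
   vertex 1.4 2.8 0.6
   vertex 0.6 0.6 0.8
   vertex 1.0 4.0 1.4
  endloop
 endfacet
 facet normal -0.230 0.486 -0.843
  outer loop
   vertex 1.4 2.8 0.6
   vertex 1.0 4.0 1.4
   vertex 3.2 4.0 0.8
  endloop
 endfacet
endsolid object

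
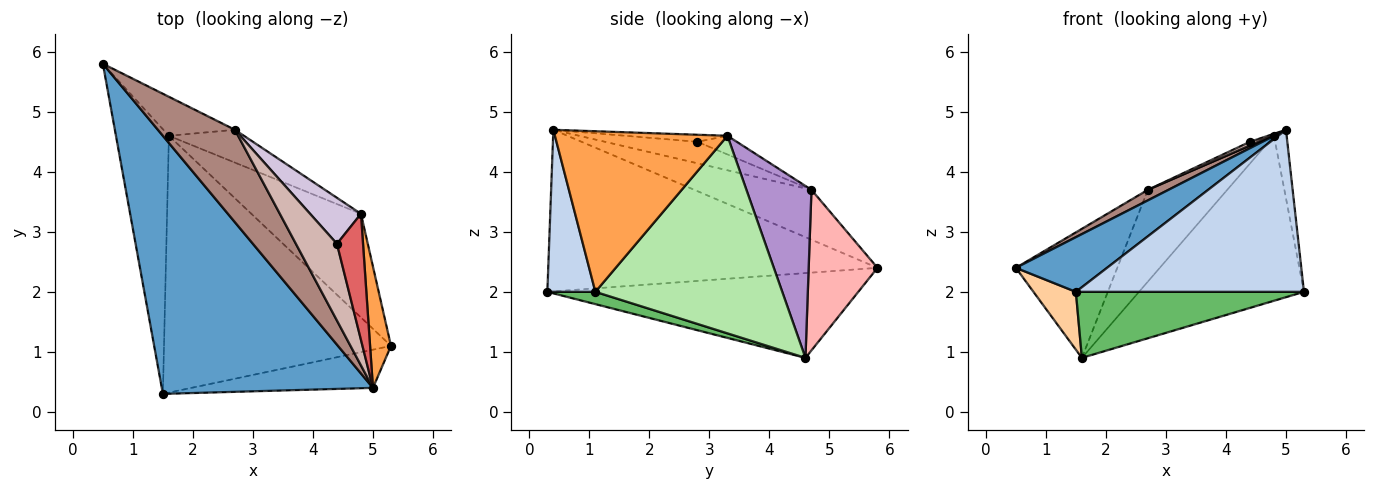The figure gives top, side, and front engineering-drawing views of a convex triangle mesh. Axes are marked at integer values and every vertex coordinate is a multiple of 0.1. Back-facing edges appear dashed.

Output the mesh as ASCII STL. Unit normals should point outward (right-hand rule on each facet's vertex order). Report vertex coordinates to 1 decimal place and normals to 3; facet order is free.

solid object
 facet normal -0.599 -0.166 0.783
  outer loop
   vertex 5.0 0.4 4.7
   vertex 0.5 5.8 2.4
   vertex 1.5 0.3 2.0
  endloop
 endfacet
 facet normal 0.201 -0.953 -0.225
  outer loop
   vertex 5.0 0.4 4.7
   vertex 1.5 0.3 2.0
   vertex 5.3 1.1 2.0
  endloop
 endfacet
 facet normal 0.989 0.073 0.129
  outer loop
   vertex 4.8 3.3 4.6
   vertex 5.0 0.4 4.7
   vertex 5.3 1.1 2.0
  endloop
 endfacet
 facet normal -0.843 -0.115 -0.526
  outer loop
   vertex 1.6 4.6 0.9
   vertex 1.5 0.3 2.0
   vertex 0.5 5.8 2.4
  endloop
 endfacet
 facet normal 0.052 -0.249 -0.967
  outer loop
   vertex 1.6 4.6 0.9
   vertex 5.3 1.1 2.0
   vertex 1.5 0.3 2.0
  endloop
 endfacet
 facet normal 0.692 0.611 -0.384
  outer loop
   vertex 1.6 4.6 0.9
   vertex 4.8 3.3 4.6
   vertex 5.3 1.1 2.0
  endloop
 endfacet
 facet normal -0.260 0.015 0.965
  outer loop
   vertex 4.4 2.8 4.5
   vertex 5.0 0.4 4.7
   vertex 4.8 3.3 4.6
  endloop
 endfacet
 facet normal 0.545 0.803 -0.243
  outer loop
   vertex 2.7 4.7 3.7
   vertex 1.6 4.6 0.9
   vertex 0.5 5.8 2.4
  endloop
 endfacet
 facet normal 0.611 0.745 -0.267
  outer loop
   vertex 2.7 4.7 3.7
   vertex 4.8 3.3 4.6
   vertex 1.6 4.6 0.9
  endloop
 endfacet
 facet normal -0.343 0.087 0.935
  outer loop
   vertex 2.7 4.7 3.7
   vertex 4.4 2.8 4.5
   vertex 4.8 3.3 4.6
  endloop
 endfacet
 facet normal -0.541 -0.095 0.835
  outer loop
   vertex 2.7 4.7 3.7
   vertex 0.5 5.8 2.4
   vertex 5.0 0.4 4.7
  endloop
 endfacet
 facet normal -0.464 -0.042 0.885
  outer loop
   vertex 2.7 4.7 3.7
   vertex 5.0 0.4 4.7
   vertex 4.4 2.8 4.5
  endloop
 endfacet
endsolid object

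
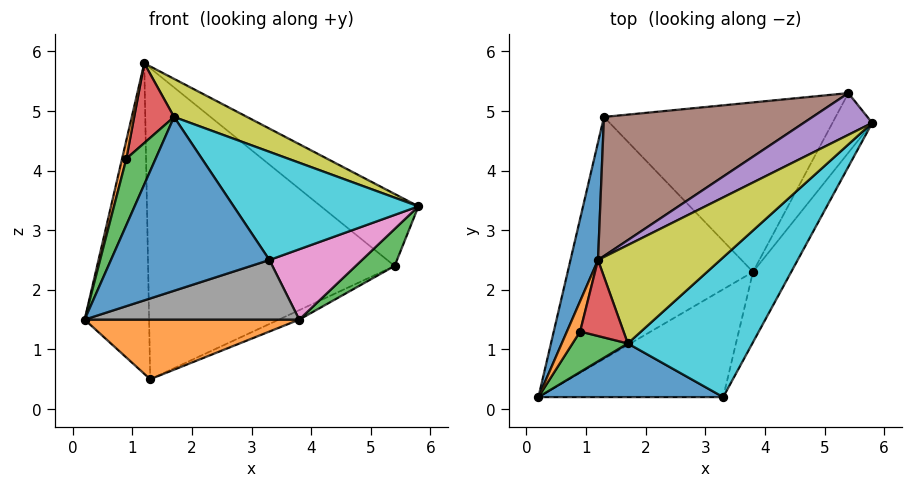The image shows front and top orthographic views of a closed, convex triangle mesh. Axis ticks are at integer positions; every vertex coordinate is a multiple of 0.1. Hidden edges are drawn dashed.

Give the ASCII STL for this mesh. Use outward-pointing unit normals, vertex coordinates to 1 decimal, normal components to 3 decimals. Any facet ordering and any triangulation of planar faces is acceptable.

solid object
 facet normal -0.965 0.246 0.093
  outer loop
   vertex 1.2 2.5 5.8
   vertex 1.3 4.9 0.5
   vertex 0.2 0.2 1.5
  endloop
 endfacet
 facet normal 0.138 -0.237 -0.962
  outer loop
   vertex 3.8 2.3 1.5
   vertex 0.2 0.2 1.5
   vertex 1.3 4.9 0.5
  endloop
 endfacet
 facet normal 0.826 -0.297 -0.479
  outer loop
   vertex 5.4 5.3 2.4
   vertex 5.8 4.8 3.4
   vertex 3.8 2.3 1.5
  endloop
 endfacet
 facet normal 0.416 0.051 -0.908
  outer loop
   vertex 5.4 5.3 2.4
   vertex 3.8 2.3 1.5
   vertex 1.3 4.9 0.5
  endloop
 endfacet
 facet normal -0.169 0.853 0.494
  outer loop
   vertex 5.4 5.3 2.4
   vertex 1.2 2.5 5.8
   vertex 5.8 4.8 3.4
  endloop
 endfacet
 facet normal -0.268 0.880 0.393
  outer loop
   vertex 5.4 5.3 2.4
   vertex 1.3 4.9 0.5
   vertex 1.2 2.5 5.8
  endloop
 endfacet
 facet normal 0.841 -0.382 -0.382
  outer loop
   vertex 3.3 0.2 2.5
   vertex 3.8 2.3 1.5
   vertex 5.8 4.8 3.4
  endloop
 endfacet
 facet normal 0.272 -0.466 -0.842
  outer loop
   vertex 3.3 0.2 2.5
   vertex 0.2 0.2 1.5
   vertex 3.8 2.3 1.5
  endloop
 endfacet
 facet normal 0.555 -0.300 0.776
  outer loop
   vertex 1.7 1.1 4.9
   vertex 5.8 4.8 3.4
   vertex 1.2 2.5 5.8
  endloop
 endfacet
 facet normal 0.644 -0.468 0.605
  outer loop
   vertex 1.7 1.1 4.9
   vertex 3.3 0.2 2.5
   vertex 5.8 4.8 3.4
  endloop
 endfacet
 facet normal -0.095 -0.951 0.294
  outer loop
   vertex 1.7 1.1 4.9
   vertex 0.2 0.2 1.5
   vertex 3.3 0.2 2.5
  endloop
 endfacet
 facet normal -0.927 -0.194 0.320
  outer loop
   vertex 0.9 1.3 4.2
   vertex 1.2 2.5 5.8
   vertex 0.2 0.2 1.5
  endloop
 endfacet
 facet normal -0.556 -0.709 0.433
  outer loop
   vertex 0.9 1.3 4.2
   vertex 0.2 0.2 1.5
   vertex 1.7 1.1 4.9
  endloop
 endfacet
 facet normal -0.617 -0.569 0.543
  outer loop
   vertex 0.9 1.3 4.2
   vertex 1.7 1.1 4.9
   vertex 1.2 2.5 5.8
  endloop
 endfacet
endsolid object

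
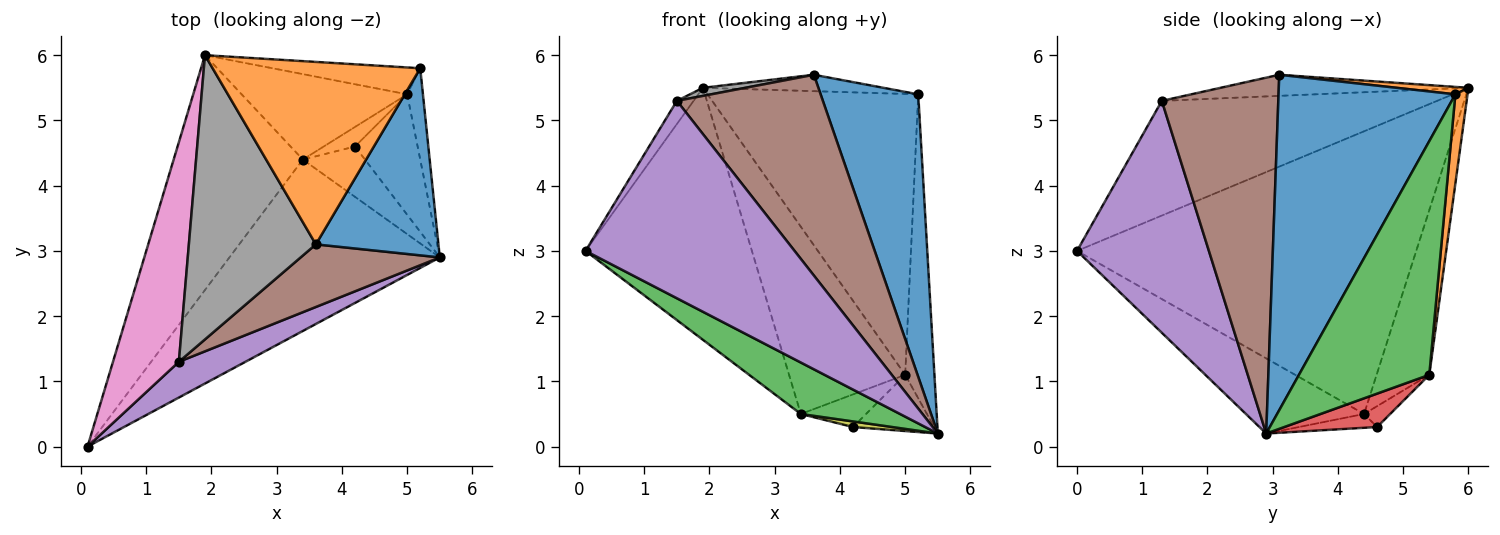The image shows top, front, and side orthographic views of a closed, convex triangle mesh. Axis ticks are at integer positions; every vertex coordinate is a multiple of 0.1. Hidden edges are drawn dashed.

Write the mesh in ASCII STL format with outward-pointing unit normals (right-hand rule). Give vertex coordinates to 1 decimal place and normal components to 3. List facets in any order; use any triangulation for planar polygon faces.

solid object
 facet normal 0.834 -0.460 0.305
  outer loop
   vertex 5.2 5.8 5.4
   vertex 3.6 3.1 5.7
   vertex 5.5 2.9 0.2
  endloop
 endfacet
 facet normal 0.036 0.090 0.995
  outer loop
   vertex 5.2 5.8 5.4
   vertex 1.9 6.0 5.5
   vertex 3.6 3.1 5.7
  endloop
 endfacet
 facet normal -0.324 -0.272 -0.906
  outer loop
   vertex 3.4 4.4 0.5
   vertex 5.5 2.9 0.2
   vertex 0.1 0.0 3.0
  endloop
 endfacet
 facet normal -0.831 0.407 -0.380
  outer loop
   vertex 3.4 4.4 0.5
   vertex 0.1 0.0 3.0
   vertex 1.9 6.0 5.5
  endloop
 endfacet
 facet normal 0.527 -0.836 0.151
  outer loop
   vertex 1.5 1.3 5.3
   vertex 0.1 0.0 3.0
   vertex 5.5 2.9 0.2
  endloop
 endfacet
 facet normal 0.606 -0.759 0.237
  outer loop
   vertex 1.5 1.3 5.3
   vertex 5.5 2.9 0.2
   vertex 3.6 3.1 5.7
  endloop
 endfacet
 facet normal -0.866 0.053 0.497
  outer loop
   vertex 1.5 1.3 5.3
   vertex 1.9 6.0 5.5
   vertex 0.1 0.0 3.0
  endloop
 endfacet
 facet normal -0.164 -0.028 0.986
  outer loop
   vertex 1.5 1.3 5.3
   vertex 3.6 3.1 5.7
   vertex 1.9 6.0 5.5
  endloop
 endfacet
 facet normal -0.216 -0.108 -0.970
  outer loop
   vertex 4.2 4.6 0.3
   vertex 5.5 2.9 0.2
   vertex 3.4 4.4 0.5
  endloop
 endfacet
 facet normal -0.382 0.841 -0.384
  outer loop
   vertex 5.0 5.4 1.1
   vertex 3.4 4.4 0.5
   vertex 1.9 6.0 5.5
  endloop
 endfacet
 facet normal -0.324 0.811 -0.487
  outer loop
   vertex 5.0 5.4 1.1
   vertex 4.2 4.6 0.3
   vertex 3.4 4.4 0.5
  endloop
 endfacet
 facet normal 0.057 0.994 -0.095
  outer loop
   vertex 5.0 5.4 1.1
   vertex 1.9 6.0 5.5
   vertex 5.2 5.8 5.4
  endloop
 endfacet
 facet normal 0.974 0.218 -0.066
  outer loop
   vertex 5.0 5.4 1.1
   vertex 5.2 5.8 5.4
   vertex 5.5 2.9 0.2
  endloop
 endfacet
 facet normal 0.435 0.381 -0.816
  outer loop
   vertex 5.0 5.4 1.1
   vertex 5.5 2.9 0.2
   vertex 4.2 4.6 0.3
  endloop
 endfacet
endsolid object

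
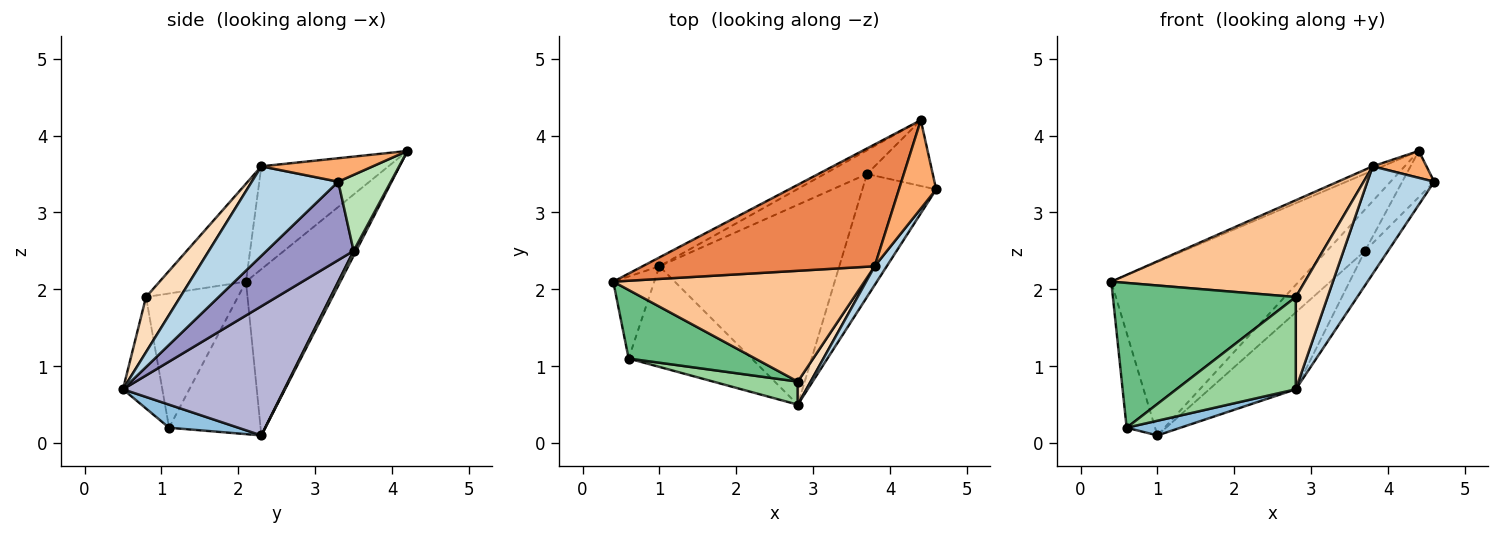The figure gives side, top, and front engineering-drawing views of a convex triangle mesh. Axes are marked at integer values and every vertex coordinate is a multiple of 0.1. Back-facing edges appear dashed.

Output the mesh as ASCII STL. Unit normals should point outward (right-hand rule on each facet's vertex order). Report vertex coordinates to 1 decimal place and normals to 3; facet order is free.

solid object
 facet normal -0.925 0.288 -0.249
  outer loop
   vertex 0.6 1.1 0.2
   vertex 0.4 2.1 2.1
   vertex 1.0 2.3 0.1
  endloop
 endfacet
 facet normal 0.182 -0.142 -0.973
  outer loop
   vertex 0.6 1.1 0.2
   vertex 1.0 2.3 0.1
   vertex 2.8 0.5 0.7
  endloop
 endfacet
 facet normal 0.787 -0.608 0.106
  outer loop
   vertex 3.8 2.3 3.6
   vertex 2.8 0.5 0.7
   vertex 4.6 3.3 3.4
  endloop
 endfacet
 facet normal -0.449 0.892 -0.046
  outer loop
   vertex 4.4 4.2 3.8
   vertex 1.0 2.3 0.1
   vertex 0.4 2.1 2.1
  endloop
 endfacet
 facet normal -0.405 0.032 0.914
  outer loop
   vertex 4.4 4.2 3.8
   vertex 0.4 2.1 2.1
   vertex 3.8 2.3 3.6
  endloop
 endfacet
 facet normal 0.516 -0.249 0.819
  outer loop
   vertex 4.4 4.2 3.8
   vertex 3.8 2.3 3.6
   vertex 4.6 3.3 3.4
  endloop
 endfacet
 facet normal -0.282 -0.631 0.723
  outer loop
   vertex 2.8 0.8 1.9
   vertex 3.8 2.3 3.6
   vertex 0.4 2.1 2.1
  endloop
 endfacet
 facet normal 0.722 -0.671 0.168
  outer loop
   vertex 2.8 0.8 1.9
   vertex 2.8 0.5 0.7
   vertex 3.8 2.3 3.6
  endloop
 endfacet
 facet normal -0.413 -0.823 0.390
  outer loop
   vertex 2.8 0.8 1.9
   vertex 0.4 2.1 2.1
   vertex 0.6 1.1 0.2
  endloop
 endfacet
 facet normal -0.305 -0.924 0.231
  outer loop
   vertex 2.8 0.8 1.9
   vertex 0.6 1.1 0.2
   vertex 2.8 0.5 0.7
  endloop
 endfacet
 facet normal 0.687 0.417 -0.595
  outer loop
   vertex 3.7 3.5 2.5
   vertex 4.4 4.2 3.8
   vertex 4.6 3.3 3.4
  endloop
 endfacet
 facet normal 0.057 0.866 -0.497
  outer loop
   vertex 3.7 3.5 2.5
   vertex 1.0 2.3 0.1
   vertex 4.4 4.2 3.8
  endloop
 endfacet
 facet normal 0.715 0.189 -0.673
  outer loop
   vertex 3.7 3.5 2.5
   vertex 4.6 3.3 3.4
   vertex 2.8 0.5 0.7
  endloop
 endfacet
 facet normal 0.557 0.298 -0.775
  outer loop
   vertex 3.7 3.5 2.5
   vertex 2.8 0.5 0.7
   vertex 1.0 2.3 0.1
  endloop
 endfacet
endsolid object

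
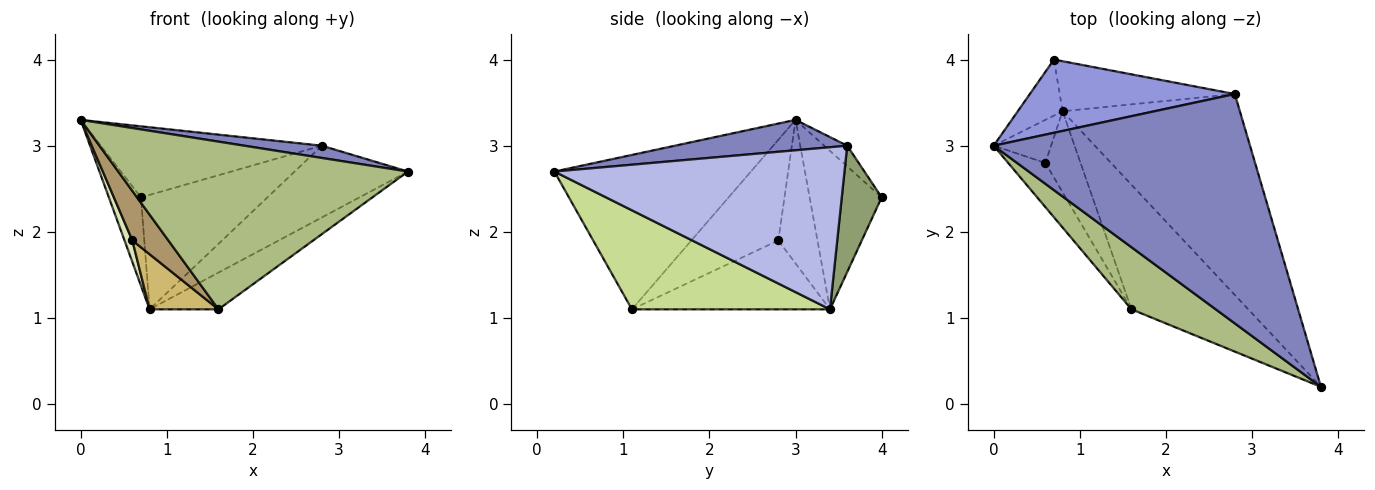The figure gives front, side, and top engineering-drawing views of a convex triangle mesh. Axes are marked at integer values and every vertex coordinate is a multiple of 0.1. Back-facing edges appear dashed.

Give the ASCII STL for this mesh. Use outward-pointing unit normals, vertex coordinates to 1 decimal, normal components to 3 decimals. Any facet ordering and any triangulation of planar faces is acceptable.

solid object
 facet normal -0.884 0.394 -0.250
  outer loop
   vertex 0.8 3.4 1.1
   vertex 0.0 3.0 3.3
   vertex 0.7 4.0 2.4
  endloop
 endfacet
 facet normal 0.118 -0.053 0.992
  outer loop
   vertex 2.8 3.6 3.0
   vertex 0.0 3.0 3.3
   vertex 3.8 0.2 2.7
  endloop
 endfacet
 facet normal -0.072 0.695 0.716
  outer loop
   vertex 2.8 3.6 3.0
   vertex 0.7 4.0 2.4
   vertex 0.0 3.0 3.3
  endloop
 endfacet
 facet normal 0.652 0.255 -0.714
  outer loop
   vertex 2.8 3.6 3.0
   vertex 3.8 0.2 2.7
   vertex 0.8 3.4 1.1
  endloop
 endfacet
 facet normal 0.278 0.880 -0.385
  outer loop
   vertex 2.8 3.6 3.0
   vertex 0.8 3.4 1.1
   vertex 0.7 4.0 2.4
  endloop
 endfacet
 facet normal -0.537 -0.791 0.293
  outer loop
   vertex 1.6 1.1 1.1
   vertex 3.8 0.2 2.7
   vertex 0.0 3.0 3.3
  endloop
 endfacet
 facet normal 0.631 0.219 -0.744
  outer loop
   vertex 1.6 1.1 1.1
   vertex 0.8 3.4 1.1
   vertex 3.8 0.2 2.7
  endloop
 endfacet
 facet normal -0.913 -0.183 -0.365
  outer loop
   vertex 0.6 2.8 1.9
   vertex 0.0 3.0 3.3
   vertex 0.8 3.4 1.1
  endloop
 endfacet
 facet normal -0.874 -0.362 -0.323
  outer loop
   vertex 0.6 2.8 1.9
   vertex 1.6 1.1 1.1
   vertex 0.0 3.0 3.3
  endloop
 endfacet
 facet normal -0.851 -0.296 -0.435
  outer loop
   vertex 0.6 2.8 1.9
   vertex 0.8 3.4 1.1
   vertex 1.6 1.1 1.1
  endloop
 endfacet
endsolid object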